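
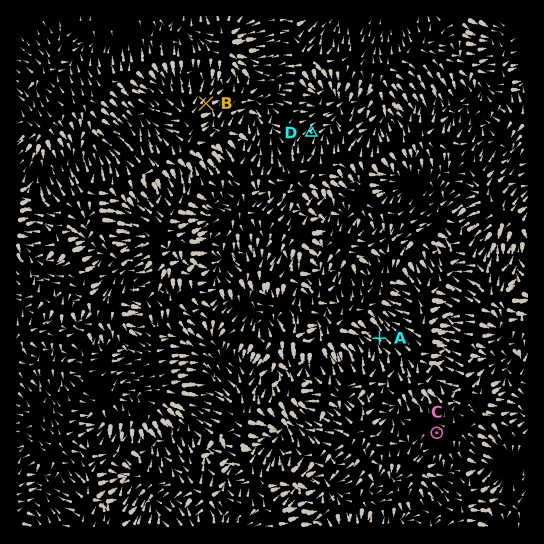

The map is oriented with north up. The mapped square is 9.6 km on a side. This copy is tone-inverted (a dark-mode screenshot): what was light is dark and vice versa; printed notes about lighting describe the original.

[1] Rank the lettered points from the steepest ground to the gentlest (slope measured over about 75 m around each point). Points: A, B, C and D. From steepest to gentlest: B A D C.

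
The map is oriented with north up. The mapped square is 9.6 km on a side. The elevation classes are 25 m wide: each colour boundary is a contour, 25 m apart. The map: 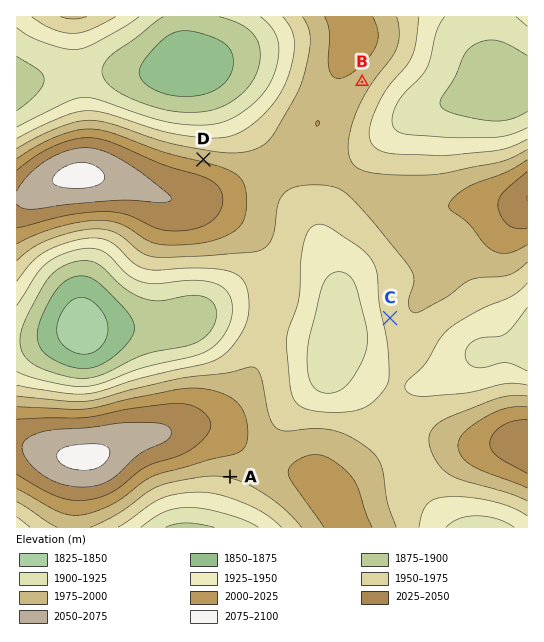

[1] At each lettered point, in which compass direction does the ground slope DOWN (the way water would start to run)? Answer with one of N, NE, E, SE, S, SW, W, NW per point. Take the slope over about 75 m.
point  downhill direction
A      S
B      SE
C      W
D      N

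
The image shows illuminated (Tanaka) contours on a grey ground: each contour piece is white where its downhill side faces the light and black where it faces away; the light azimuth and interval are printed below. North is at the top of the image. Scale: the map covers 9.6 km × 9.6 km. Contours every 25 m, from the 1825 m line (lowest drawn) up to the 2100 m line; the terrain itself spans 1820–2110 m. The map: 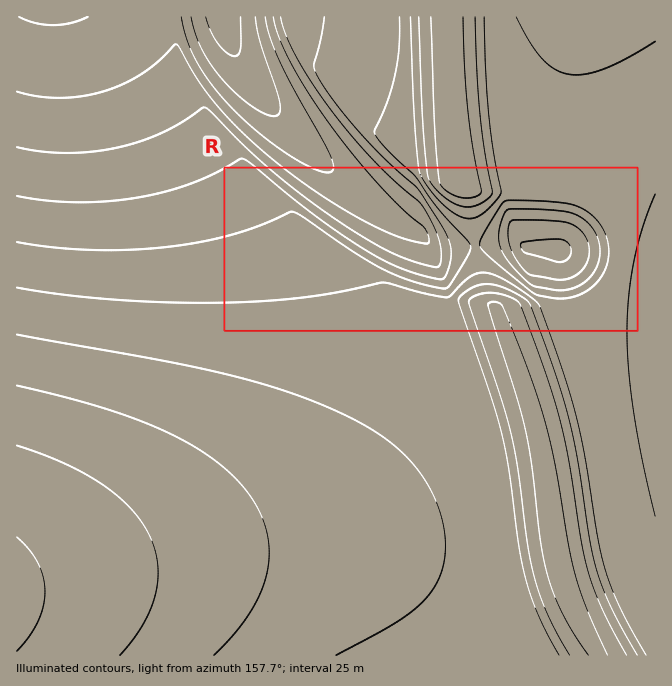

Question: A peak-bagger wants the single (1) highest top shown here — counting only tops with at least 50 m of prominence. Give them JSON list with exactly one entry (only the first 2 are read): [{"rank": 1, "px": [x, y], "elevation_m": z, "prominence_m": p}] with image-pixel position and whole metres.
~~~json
[{"rank": 1, "px": [559, 250], "elevation_m": 2030, "prominence_m": 80}]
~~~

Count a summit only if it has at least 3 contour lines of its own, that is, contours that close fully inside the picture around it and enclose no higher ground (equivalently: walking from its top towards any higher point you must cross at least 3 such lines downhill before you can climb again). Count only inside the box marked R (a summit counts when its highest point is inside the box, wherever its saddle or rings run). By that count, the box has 1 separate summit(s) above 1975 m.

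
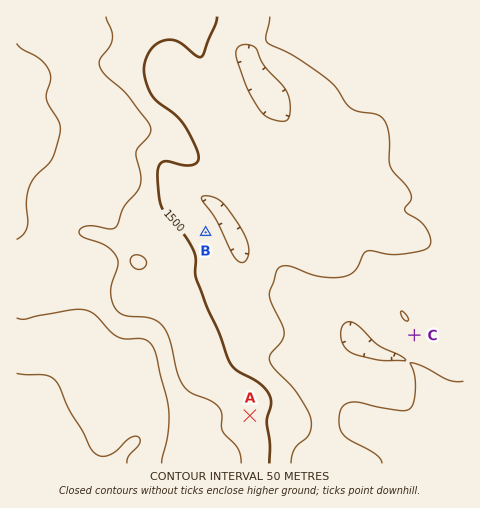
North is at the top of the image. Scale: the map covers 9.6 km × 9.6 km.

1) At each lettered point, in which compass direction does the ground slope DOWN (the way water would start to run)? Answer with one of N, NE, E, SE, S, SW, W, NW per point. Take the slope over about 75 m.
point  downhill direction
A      E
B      NE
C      S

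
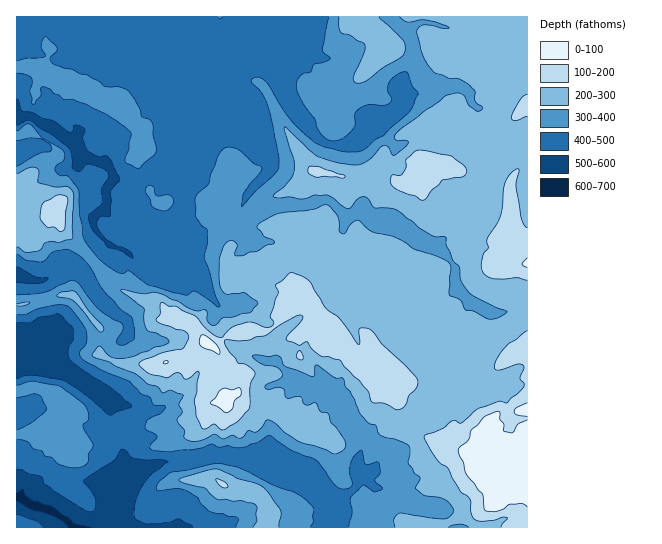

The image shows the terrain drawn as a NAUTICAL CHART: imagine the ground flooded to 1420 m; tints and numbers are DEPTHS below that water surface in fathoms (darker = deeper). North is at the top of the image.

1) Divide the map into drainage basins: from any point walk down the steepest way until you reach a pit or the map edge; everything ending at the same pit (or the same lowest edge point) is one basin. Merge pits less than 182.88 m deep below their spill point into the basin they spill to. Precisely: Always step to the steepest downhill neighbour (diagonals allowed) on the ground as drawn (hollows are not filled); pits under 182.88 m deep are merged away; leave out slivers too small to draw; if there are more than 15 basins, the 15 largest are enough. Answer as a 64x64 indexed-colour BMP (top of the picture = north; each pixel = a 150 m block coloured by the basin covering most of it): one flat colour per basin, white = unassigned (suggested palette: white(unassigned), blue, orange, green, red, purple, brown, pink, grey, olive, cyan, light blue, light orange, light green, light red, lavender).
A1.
<image width="64" height="64" href="data:image/bmp;base64,Qk12CAAAAAAAAHYAAAAoAAAAQAAAAEAAAAABAAQAAAAAAAAIAAATCwAAEwsAABAAAAAAAAAA////ALR3HwAOf/8ALKAsACgn1gC9Z5QAS1aMAMJ34wB/f38AIr28AM++FwDox64AeLv/AIrfmACWmP8A1bDFACIiIiIiIiIiIiIiIiIiIiIiIiIiIiIiIiIiIiIiIiIiIiIiIiIiIiIiIiIiIiIiIiIiIiIiIiIiIiIiIiIiIiIiIiIiIiIiIiIiIiIiIiIiIiIiIiIiIiIiIiIiIiIiIiIiIiIiIiIiIiIiIiIiIiIiIiIiIiIiIiIiIiIiIiIiIiIiIiIiIiIiIiIiIiIiIiIiIiIiIiIiIiIiIiIiIiIiIiIiIiIiIiIiIiIiIiIiIiIiIiIiIiIiIiIiIiIiIiIiIiIiIiIiIiIiIiIiIiIiIiIiIiIiIiIiIiIiIiIiIiIiIiIiIiIiIiIiIiIiIiIiIiIiIiIiIiIiIiIiIiIiIiIiIiIiIiIiIiIiIiIiIiIiIiIiIiIiIiIiIiIiIiIiIiIiIiIiIiIiIiIiIiIiIiIiIiIiIiIiIiIiIiIiIiIiIiIiIiIiIiIiIiIiIiIiIiIiIiIiIiIiIiIiIiIiIiIiIiIiIiIiIiIiIiIiIiIiIiIiIiIiIiIiIiIiIiIiIiIiMzMzIiIiIiIiIiIiIiIiIiIiIiIiIiIiIiIiIiIiIiMzMzMzMyIiIiIiIiIiIiIiIiIiIiIiIiIiIiIiIiIiMzMzMzMzMzMiIiIiIiIiIiIiIiIiIiIiIiIiIiIiIiMzMzMzMzMzMzIiIiIiIiIiIiIiIiIiIiIiIiIiIiIiMzMzMzMzMzMzMyIiIiIiIiIiIiIiIiIiIiIiIiIyIzMzMzMzMzMzMzMzIiIiIiIiIiIiIiIiIiIiIiIiIjMzMzMzMzMzMzMzMzMiIiIiIiIiIiIiIiIiIiIiIiIiMzMzMzMzMzMzMzMzMyIiIiIiIiIiIiIiIiIiIiIiIiIzMzMzMzMzM0QzMzMzIiIiIiIiIiIiIiIiIiIiIiIiIjMzMzMzNEREREREMzIiIiIiIiIiIiIiIiIiIiIiIiIiMzMzMzNERERERERDMiIiIiIiIiIiIiIiIiIiIiIiIiIzMzMzM0REREREREQRIiIiIiIiIiIiIiIiIiIiIiIiIjMzMzMzNEREREREQRERIiIiIiIiIiIiIiIiIiIiIiIiMzMzMzNEREREREQRERERERIiIiIiIiIiIiIiIiIiIiIzMzMzNEREREREEREREREREiIiIiIiIiIiIiIiIiIiIjMzMzNEREREREERERERERERIiIiIiIiIiIiIiIiIiIiREMzM0REREQRERERERERERESIiIiIiIiIiIiIiIiIiJEREREREREEREREREREREREREiIiIiIiIiIiIiIiIiIkRERERERBEREREREREREREREiIiIiIiIiIiIiIiIiIiRERERERBERERERERERERERESIiIiIiIiEREiIiIiIiJERERERBERERERERERERERERIiIiIiIiERERIiIiIiIkRERERBERERERERERERERERESIiIhESERERERIiIiIiREREREERERERERERERERERERERERERERERERESIiIiJEREREERERERERERERERERERERERERERERERERIiIiIiREREEREREREREREREREREREREREREREREREREiIiIiIkREERERERERERERERERERERERERERERERERERIiIiIiJEEREREREREREREREREREREREREREREREREREiIiIiIiIRERERERERERERERERERERERERERERERERESIiIiIhERERERERERERERERERERERERERERERERERERIiIiIhEREREREREREREREREREREREREREREREREREREiIiIiERERERERERERERERERERERERERERERERERERESIiIiERERERERERERERERERERERERERERERERERERESIiIiIRERERERERERERERERERERERERERERERERERESIiIiIhERERERERERERERERERERERERERERERERERESIiIiIiERERERERERERERERERERERERERERERERERERIiIiIiIRERERERERERERERERERERERERERERERERERESIiIiIhERERERERERERERERERERERERERERERERERERIiIiIiEREREREREREREREREREREREREREREREREREREREiIiIRERERERERERERERERERERERERERERERERERERERESIhERERERERERERERERERERERERERERERERERERERERESEREREREREREREREREREREREREREREREREREREREREREREREREREREREREREREREREREREREREREREREREREREREREREREREREREREREREREREREREREREREREREREREREREREREREREREREREREREREREREREREREREREREREREREREREREREREREREREREREREREREREREREREREREREREREREREREREREREREREREREREREREREREREREREREREREREREREREREREREREREREREREREREREREREREiIiIREREREREREREREREREREREREREREREREREREiIiIiIhERERERERERERERERERERERERERERERERERIiIiIiIiEREREREREREREREREREREREREREREREREREiIiIiIiIRERERERERERERERERERERERERERERERERESIiIiIiIhEREREREREREREREREREREREREREREREREREiIiIiIi"/>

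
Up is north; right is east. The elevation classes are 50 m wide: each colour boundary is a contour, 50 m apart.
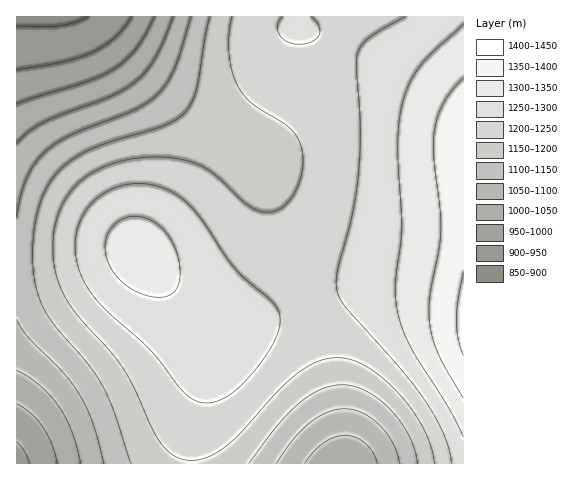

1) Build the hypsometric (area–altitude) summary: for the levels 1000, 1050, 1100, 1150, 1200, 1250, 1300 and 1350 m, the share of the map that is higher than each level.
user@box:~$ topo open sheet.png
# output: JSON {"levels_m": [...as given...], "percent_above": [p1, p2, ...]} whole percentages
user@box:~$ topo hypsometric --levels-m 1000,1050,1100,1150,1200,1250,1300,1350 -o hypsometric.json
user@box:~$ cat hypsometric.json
{"levels_m": [1000, 1050, 1100, 1150, 1200, 1250, 1300, 1350], "percent_above": [95, 91, 85, 76, 61, 34, 13, 4]}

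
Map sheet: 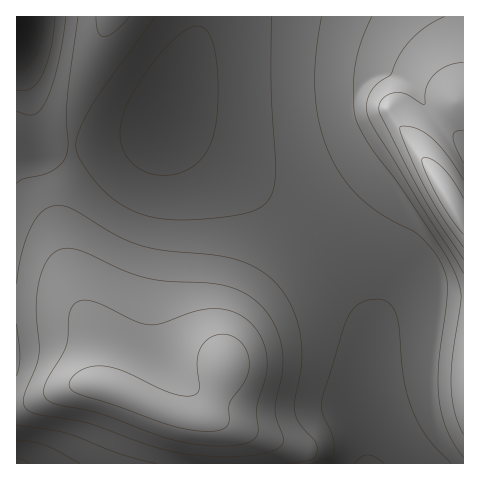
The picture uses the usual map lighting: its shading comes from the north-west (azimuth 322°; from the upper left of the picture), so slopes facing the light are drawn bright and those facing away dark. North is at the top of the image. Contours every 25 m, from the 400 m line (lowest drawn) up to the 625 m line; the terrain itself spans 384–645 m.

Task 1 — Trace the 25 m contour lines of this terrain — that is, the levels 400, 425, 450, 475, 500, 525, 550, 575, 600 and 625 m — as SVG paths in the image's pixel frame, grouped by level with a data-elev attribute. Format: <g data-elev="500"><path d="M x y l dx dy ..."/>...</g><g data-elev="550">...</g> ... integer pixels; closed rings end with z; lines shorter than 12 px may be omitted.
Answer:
<g data-elev="400"><path d="M43 17l-2 21-5 17-9 11-10 3"/></g><g data-elev="425"><path d="M55 17l-4 32-9 27-6 8-5 5-6 1-8 0"/></g><g data-elev="450"><path d="M355 463l7-7 6-1 7 2 9 6"/><path d="M17 458l13 5"/><path d="M160 175l-10-2-9-4-8-5-6-7-4-9-3-9 2-21 5-14 9-16 24-34 13-14 10-9 10-4 7-1 6 3 4 7 6 24 2 41-4 33-7 18-12 13-16 8z"/><path d="M66 17l-8 49-6 21-6 15-6 8-6 5-7 0-10-4"/></g><g data-elev="475"><path d="M329 463l4-9 1-10-3-11-9-22 0-8 1-9 20-65 6-14 5-7 7-5 7-3 9-1 6 1 6 3 4 5 3 7 3 14 5 52 4 17 7 18 14 24 22 23"/><path d="M17 440l15 2 14 3 34 18"/><path d="M78 17l-11 81-1 21 2 26-2 12-6 8-8 6-11 4-17 4-7 4"/><path d="M271 17l0 73 5 78-1 15-4 12-8 11-15 7-28 5-38 2-18-1-17-3-15-6-14-8-14-11-12-13-13-20-3-11 3-16 14-27 62-87"/></g><g data-elev="500"><path d="M287 463l25-4 4-5 1-7-3-7-15-17-4-12 0-11 5-26 2-18-1-19-5-18-6-15-7-13-10-11-11-9-17-8-18-6-63-7-25-5-24-11-42-25-16-4-7 2-7 3-5 6-6 10-10 25-5 33"/><path d="M17 425l49 8 53 21 37 9"/><path d="M17 324l3 32-3 20"/><path d="M96 17l2 15 3 3 3 2 11-5 14-15"/><path d="M322 17l-7 42 0 36 5 32 11 31 14 23 18 19 22 17 29 15 10 8 13 15 8 18 2 10 0 11-8 68 0 34 3 17 4 15 8 16 9 13"/></g><g data-elev="525"><path d="M210 456l27 1 23-3 16-5 7-5 0-7-6-18-2-10 7-37 0-21-5-21-10-17-8-9-9-8-22-10-18-3-43-2-21-3-21-7-37-17-14-5-11 0-9 4-9 12-7 20-2 24 3 45-3 13-12 29-1 7 2 4 4 4 9 3 52 10 74 25 21 5z"/><path d="M372 17l-11 24-6 23-2 20 2 31 3 10 9 16 32 44 40 59 12 20 7 16 3 19-8 57-2 30 4 26 8 22"/></g><g data-elev="550"><path d="M212 446l18 0 14-2 9-4 4-6 0-27 9-30 1-16-4-20-11-17-8-7-9-5-11-3-10 0-20 3-34 12-13 1-13-4-40-19-11-2-8 4-4 4-2 7-1 22-2 10-22 39 0 7 3 6 10 6 46 10 68 24 18 4z"/><path d="M444 17l-20 11-16 15-10 14-7 18-13 8-7 8-4 8-1 10 3 9 6 13 88 142"/></g><g data-elev="575"><path d="M196 431l20 0 7-2 4-3 2-6 1-17 13-19 4-8 2-13-2-12-6-9-10-6-8-2-8 1-7 4-6 7-3 7-2 8 2 28-2 4-4 3-10 0-12-3-47-22-20-5-10 0-11 3-8 6-5 7 0 7 10 5 33 11 53 19z"/><path d="M463 163l-8-17-2-9 2-5 8-1"/><path d="M463 62l-16 4-13 9-8 13-1 16-4 0-15-10-10-1-7 1-6 4-3 5-1 6 2 7 40 77 42 66"/></g><g data-elev="600"><path d="M463 180l-16-25-16-18-15-9-16-1 0 4 4 10 21 46 16 29 22 31"/></g><g data-elev="625"><path d="M463 198l-9-16-12-15-11-8-8-1-1 3 1 6 12 26 14 23 14 18"/></g>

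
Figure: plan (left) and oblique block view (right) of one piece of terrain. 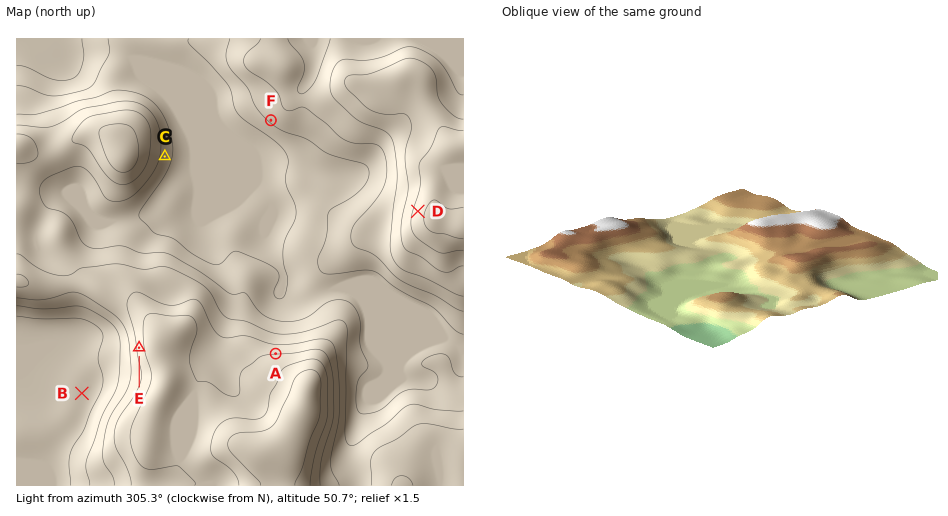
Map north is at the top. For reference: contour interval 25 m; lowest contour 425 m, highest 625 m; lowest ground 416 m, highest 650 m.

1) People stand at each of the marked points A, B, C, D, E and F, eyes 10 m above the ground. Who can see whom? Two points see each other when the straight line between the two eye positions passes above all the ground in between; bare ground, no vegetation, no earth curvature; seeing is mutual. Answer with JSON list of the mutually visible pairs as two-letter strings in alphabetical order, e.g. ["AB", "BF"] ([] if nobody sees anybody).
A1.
["AC", "AD", "AF", "BE", "CD", "CF", "DF"]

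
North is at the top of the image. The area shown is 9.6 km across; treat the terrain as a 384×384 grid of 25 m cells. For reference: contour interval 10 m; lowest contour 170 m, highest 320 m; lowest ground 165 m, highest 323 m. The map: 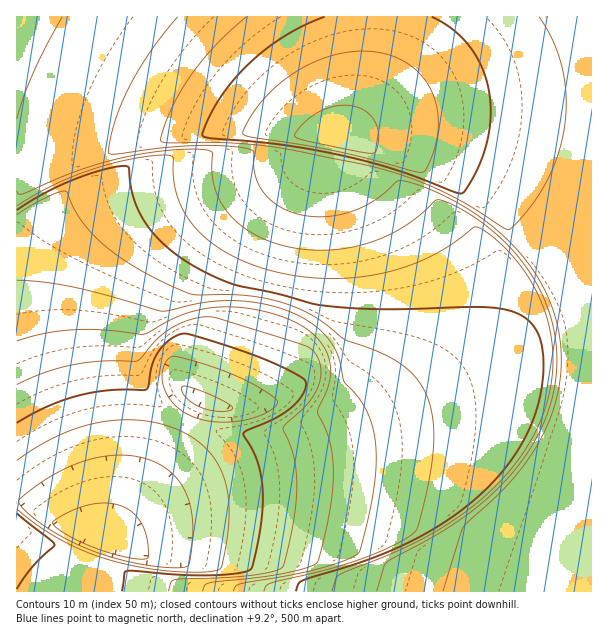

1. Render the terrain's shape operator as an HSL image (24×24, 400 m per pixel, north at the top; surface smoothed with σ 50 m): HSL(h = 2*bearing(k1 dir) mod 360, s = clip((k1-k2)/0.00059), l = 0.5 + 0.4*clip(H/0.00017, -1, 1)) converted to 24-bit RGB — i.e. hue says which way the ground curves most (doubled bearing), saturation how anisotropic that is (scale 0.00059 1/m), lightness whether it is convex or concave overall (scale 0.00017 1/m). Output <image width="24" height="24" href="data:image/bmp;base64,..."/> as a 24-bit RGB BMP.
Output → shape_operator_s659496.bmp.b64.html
<image width="24" height="24" href="data:image/bmp;base64,Qk32BgAAAAAAADYAAAAoAAAAGAAAABgAAAABABgAAAAAAMAGAAATCwAAEwsAAAAAAAAAAAAAeXx8eXx8eHx8eoKFnLfQ1OP3rMX6TXX/Iz//Gh//Pir/gF3/1ML649X2s5zIh4GHgoGAgoGAgYGAgYCAgYCAgICAgICAgICAen18haaq0vD5HbL/dzsAKx0IMigQZF07dHJYd3hgcnVXW2U4JTAOHCwHSZoAwkT/8NT3noiggYGAgYCAgYCAgICAgICAgICA0/j12gBHKw8IbFdMd3t6eHx7eX17en17e358fX98foB9gIB+gYF+goF/gYJ9UW1DDS0G9RP/9NLxiIGFgYCAgICAgICAgICALwQKcllZeXx8eHx7eHx7eHx6eXx6eX16en57fH57fX98f4B9gIF+gYF+goJ/goF/goF/THFMAjEI/cPrnIaSgYCAgICAgICAfXp7e3x9enx8eXx7eHx7eHx6eHx6eX16eX16e356fH97foB8f4B9gIF9gYF+gYJ+gYJ/gYF/eoB5CCsW/6jOl4SKgICAgICAfn1+fHx9e3x8enx8eXx7eXx6eXx6eXx5eX15en55e396fH97foB8f4F8gIF9gIF+gYF+gYF/gYF/fIB8Bywh+czUgoCAgICAf31/fnx+fHx9e3x8enx8enx7en59gZagkKLBlZbHn5G+kYObfYF7fYF7foF8f4F9gIF9gIF+gIF/gIF/bXx6A4aD0qqigIB/gX2Af32Afnx/fHx9e3t9fYuEjMa6S6KhX1AuU1YrTGQvrFWvw5G0iIJ9fYF7foF8foF9f4F9f4F+gIF+gIB/DiMr9NG8gIB/gn6BgX2Bf3yAfnx/fnx/iL2HYTxJaUxOfHx3e355d350QWZGVHFFuY+IfIF7fYF7fYF8foF9foF9f4F+f4B+S1pu+70th4aAgn6CgX2CgH2BgHyAiIZ/p65xRT5YfX19fX58fH97fIB7en96OkVSuLR4f4R7fIF7fIF7fIF8fYF9foB9foB+aWt77PAAkpKDgn6Dgn2DgX2CgX2ChX6CvI+BNlRPb3pzf39+fn99foB8d2VpWDpOlL+DfIJ7e4F7e4F7fIF8fIF8fYB9fYB+YVt1xv4MiIuBgn6Dgn2Dgn2DgX2DgX2DpYSTv3upPWI0SlkyYF84WEcxakU4hMWpgZuHe4J8e4J8e4F8e4F8fIF9fIB9fYB+NR1GvfKQf4F/gn6Dgn6DgX2DgX2DgX2Dgn6EloKYuZfJqZXNjY7KmKzNl7nEgpGOfoN+fYN9fIJ9fIJ9e4F9fIF+fIB+en9/MAc1yOu/foB/gX6DgX6DgX2DgX2EgX2Egn6Eg3+Fg4CFhIGFhYKGhIOEg4SDgoSCgISBf4OAfoN/fYJ/fIJ/fIF/fIB/PBY0gP2NgI2BfoB/gH6CgH6CgH2DgH2DgX6EgX6Fg3+FhICGhYGGhoOGhoSGhYSFhIWEg4SDgYSCf4OBfoOBfYKAfIGAUSc7A/9nlsWkfYB/foB/GUIhfXyBf32Cf32DgH6EgX6Egn+Fg4CGhYKHhoOHh4SHh4WHhoWGhYWFg4WFgYSEf4ODeoF+LQ0UIf+7otS+fYCAfYCAfYCA/4f2BDECPGI2fHyCfn2Df36EgX+FgoGGhIKHhoSIh4WIiIaIh4aIhoWHhIWGhICAVzApTAMBrf/2jrewfYCBfYCAfX+AfX+AiYCL79Dz0VP/JHUAFyoJUmc7eYBzgH+Eg4KGhYOHh4WIiISFhX11Z1A1KxcImi4AfOL/xOjsgIWHfoCCfX+BfX+AfX+AfX+Afn6Afn6AgX+HxajZ5tL5lVf/CgD8m80Al6cAm5gAsJcA3ZUAERf/d6z/0+b4pb7Pg4SJgYGEf4CDfn+CfX6BfX6AfX6AfX6Afn+Afn+AfX+AfX+AfX+BfX+CgYCNjoqpnJnEoaLNm5/Dj5Oph4eQiIWIh4WHh4SGhYKFg4GEgYCDf36Cfn6BfX6BfX6AfX6Afn+Afn+AfX+AfX+AfX+AfYCBfYCBfoGCgIKCgYODg4SEhYSEhoSFh4SFh4SFhoOFhYKFhIGEgoCDgH+Cf36Bfn2BfX2AfX6Afn+Afn+AfX+AfX+AfYCAfYCAfYGAfYGBfoKBgIKBgYOCg4SChYSDhYODhoODhoKEhYGEhICEg3+DgX+CgH6Cf36Bfn6Afn6Af3+Afn+Afn+AfYCAfYB/fIB/fIB/fYB/fYF/foF/f4J/goOAg4OBhIOBhIKBhYGChIGChICCg3+Cgn+CgX6BgH6Bf36Af36Af39/fn9/fn9/fX9/fYB/fYB/fIB+fIB+fYB+fYF+foF+gIJ/goKAg4KAg4GAhICAg4CAg3+Bgn+Bgn6BgX6BgH6BgH6Af36A"/>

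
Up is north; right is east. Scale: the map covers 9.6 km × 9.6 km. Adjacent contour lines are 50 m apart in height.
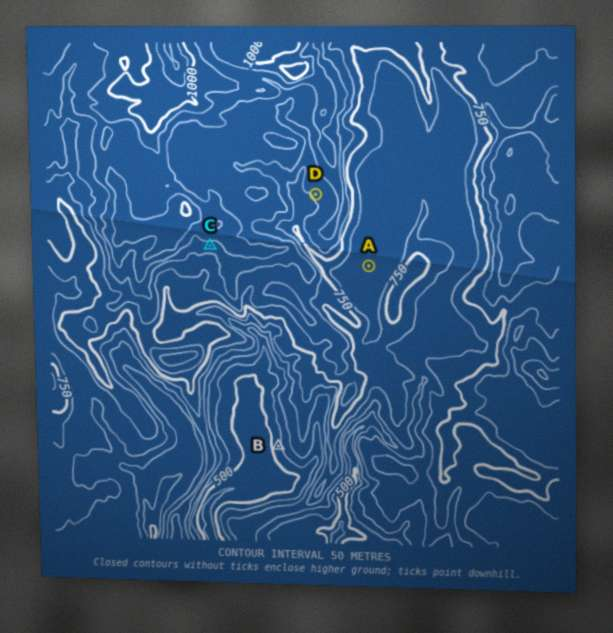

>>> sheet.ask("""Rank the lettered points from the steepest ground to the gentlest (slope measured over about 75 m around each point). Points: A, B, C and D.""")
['B', 'C', 'D', 'A']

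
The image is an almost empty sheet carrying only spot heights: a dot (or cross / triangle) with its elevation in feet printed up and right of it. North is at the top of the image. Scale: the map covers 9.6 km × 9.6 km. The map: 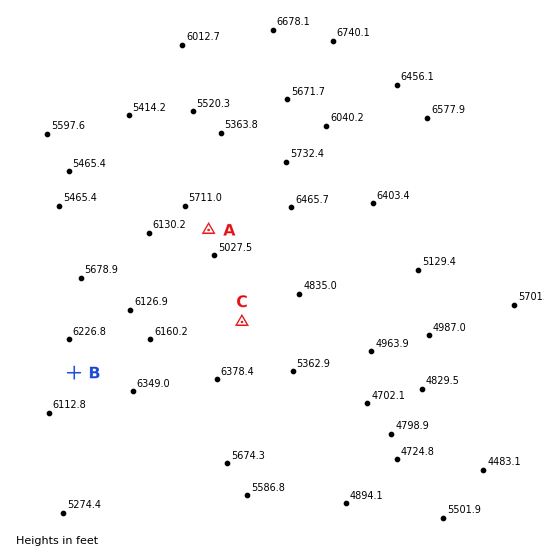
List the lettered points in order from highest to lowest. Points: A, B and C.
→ B C A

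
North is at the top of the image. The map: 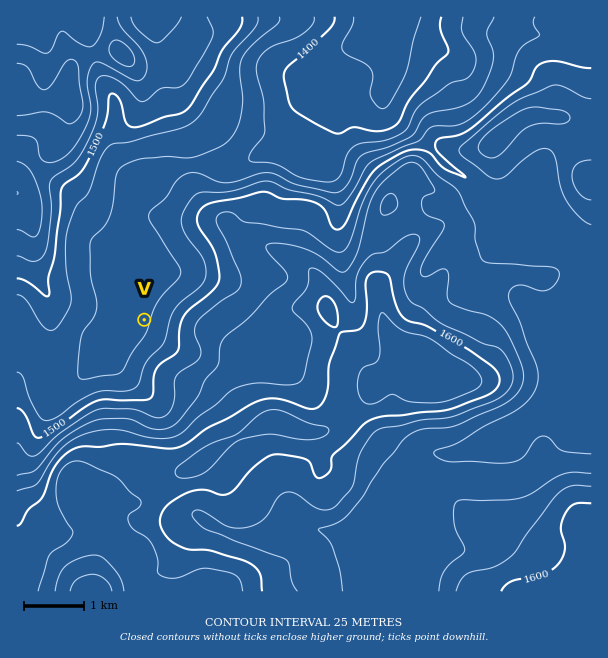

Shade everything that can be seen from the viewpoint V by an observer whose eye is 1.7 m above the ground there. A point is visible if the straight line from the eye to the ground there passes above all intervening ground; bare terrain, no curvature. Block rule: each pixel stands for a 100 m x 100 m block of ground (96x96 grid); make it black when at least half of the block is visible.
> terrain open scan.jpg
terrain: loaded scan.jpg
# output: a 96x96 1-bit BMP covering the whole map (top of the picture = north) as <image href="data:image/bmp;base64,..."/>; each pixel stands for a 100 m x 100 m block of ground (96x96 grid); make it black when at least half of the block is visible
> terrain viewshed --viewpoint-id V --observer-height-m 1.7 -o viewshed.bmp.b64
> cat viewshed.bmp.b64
<image width="96" height="96" href="data:image/bmp;base64,Qk2+BAAAAAAAAD4AAAAoAAAAYAAAAGAAAAABAAEAAAAAAIAEAAATCwAAEwsAAAIAAAAAAAAA////AAAAAAAAAAAAAAAAAAAAAAAAAAAAAAAAAAAAAAAAAAAAAAAAAAAAAAAAAAAAAAAAAAAAAAAAAAAAAAAAAAAAAAAAAAAAAAAAAAAAAAAAAAAAAAAAAAAAAAAAAAAAAAAAAAAAAAAAAAAAAAAAAAAAAAAAAAAAAAAAAAAAAAAAAAAAAAAAAAAAAAAAAAAAAAAAAAAAAAAAAAAAAAAAAAAAAAAAAAAAAAAAAAAAAAAAAAAAAAAAAAAAAAAAAAAAAAAAAAAAAACAAAAAAAAAAAAAAACAAAAAAAAAAAAAAADAAAAAAAAAAAAAAADAAAAAAAAAAAAAAADACAAAAAAAAAAAAADg+AAAAAAAAAAAAADg+AB8AAAAAAAAAADx+A//AAAAAAAAAADx+H//gAAAAAAAAAD/////wAAAAAAAAAD////D8AAAAAAAAAD///8B4AAAAAAAAAD///4AAYAAAAAAAAD///4AAMAAAAAAAAD///wAAAAAAAAAAAD4//wAAAAAAAAAAADw//wAAAAAAAAAAADw//gAAAAAAAAAAADg//gAAAAAAAAAAADh//AAAAAAAAAAAADh/+IHAAAAAAAAAACB/9//AAAAAAAAAAAB///8AAAAAAAAAAAB///wAAAAAAAAAAAB///gAAAAAAAAAAAD///wAAAAAAAAAAAD///wAAAAAAAAAAAD///4AAAAAAAAAAAD///4AAAAAAAAAAAD///4AAAAAAAAAAAD///4AAAAAAAAAAAD///4AAAAAAAAAAAD///gAAAAAAAAAAAD//4AAAAAAAAAAAAH//8AAAAAAAAAAAAP//8AYAAAAAAAAAAP//+A/AAAAAAAAAAf///j/AAAAAAAAAAf/////AAAAAAAAAAf/////AAAAAAAAAAf/////4AAAAAAAAAf/////gAAAAAAAAAf////8AAAAAAAAAAf////8AAAAAAAAAAf////4AAAAAAAAAAf////wAAAAAAAAAAf////AAAAAAAAAAAf//AAAAAAAAAAAAA///AAAAAAAAAAAAA///AAAAAAAAAAAAAf//AAAAAAAAAAAAAf//AAAAAAAAAAAAAf//AAAAAAAAAAAAAf//AAAAAAAAAAAAAP//gAAAAAAAAAAAAP//wAAAAAAAAAAAAD//wAAAAAAAAAAAAB//8AAAAAAAAAAAAB///AAAAAAAAAAAAA///wAAAAAAAAAAAAf//4AAAAAAAAAAAAf//4AAAAAAAAAAAAf//8AAAAAAAAAAAAfx/+AAAAAAAAAAAAfx/+AAAAAAAAAAAAPh/+AAAAAAAAAAAAAT//AAAAAAAAAAAAA///AAAAAAAAAAAAB///gAAAAAAAAAAAD///gAAAAAAAAAAAH///wAAAAAAAAAAAH/gDwAAAAAAAAAAAD/ADgAAAAAAAAAAAA8ADgAAAAAAAAAAAAAAB4AAAAAAAAAAAAAAA8AAAAAAAAAAAAAAAcAAAAAAAAAAAAAAAGAAAAAAAAAAAAAAAAAAAAAAAAAAAAAAAAAAAAAAAAAA="/>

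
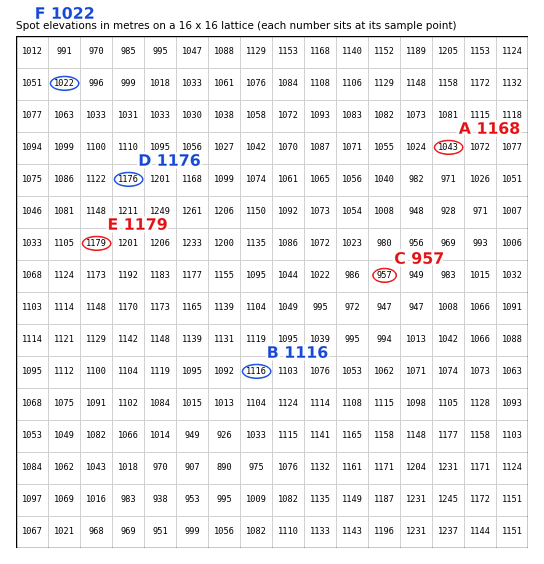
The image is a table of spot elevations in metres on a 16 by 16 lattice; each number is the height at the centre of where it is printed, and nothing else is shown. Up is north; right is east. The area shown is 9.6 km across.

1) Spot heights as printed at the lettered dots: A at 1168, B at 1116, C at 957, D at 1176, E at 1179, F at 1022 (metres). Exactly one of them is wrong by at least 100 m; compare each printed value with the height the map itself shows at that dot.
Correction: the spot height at A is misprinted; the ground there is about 1043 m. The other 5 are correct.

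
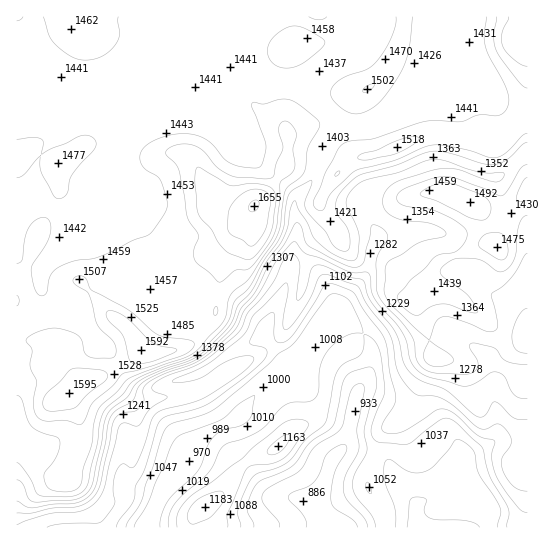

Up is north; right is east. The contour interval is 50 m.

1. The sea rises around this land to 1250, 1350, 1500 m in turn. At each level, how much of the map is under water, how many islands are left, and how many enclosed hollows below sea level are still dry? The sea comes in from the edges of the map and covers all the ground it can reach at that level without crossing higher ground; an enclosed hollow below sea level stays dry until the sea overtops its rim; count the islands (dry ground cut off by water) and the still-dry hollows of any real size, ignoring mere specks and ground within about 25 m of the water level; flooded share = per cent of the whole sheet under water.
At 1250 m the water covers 31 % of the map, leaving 0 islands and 0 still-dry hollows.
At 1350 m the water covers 38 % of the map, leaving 0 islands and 0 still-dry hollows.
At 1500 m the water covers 92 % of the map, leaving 2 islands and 0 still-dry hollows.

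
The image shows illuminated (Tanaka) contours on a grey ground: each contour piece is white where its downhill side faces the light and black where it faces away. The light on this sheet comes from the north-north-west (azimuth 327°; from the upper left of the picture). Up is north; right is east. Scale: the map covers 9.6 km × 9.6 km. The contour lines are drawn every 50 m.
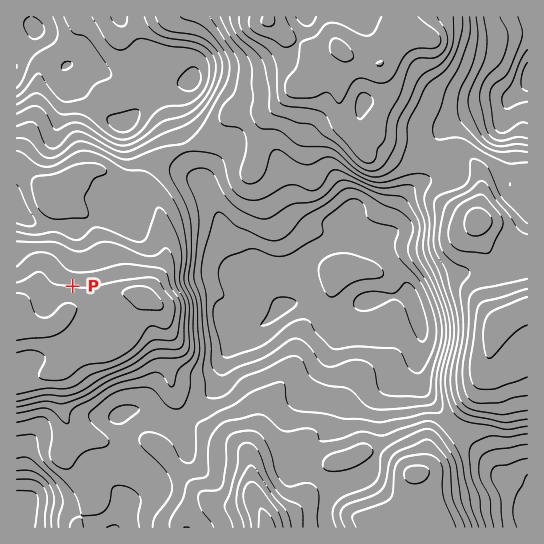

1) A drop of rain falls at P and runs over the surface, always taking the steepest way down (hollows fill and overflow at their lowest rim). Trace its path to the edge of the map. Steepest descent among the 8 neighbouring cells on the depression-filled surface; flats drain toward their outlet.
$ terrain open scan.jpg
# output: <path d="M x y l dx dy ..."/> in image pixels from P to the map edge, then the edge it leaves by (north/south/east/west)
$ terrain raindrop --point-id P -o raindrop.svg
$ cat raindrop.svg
<path d="M73 286l0-51-10-9-21 0-1-1-4 0-20-14"/>
exit: west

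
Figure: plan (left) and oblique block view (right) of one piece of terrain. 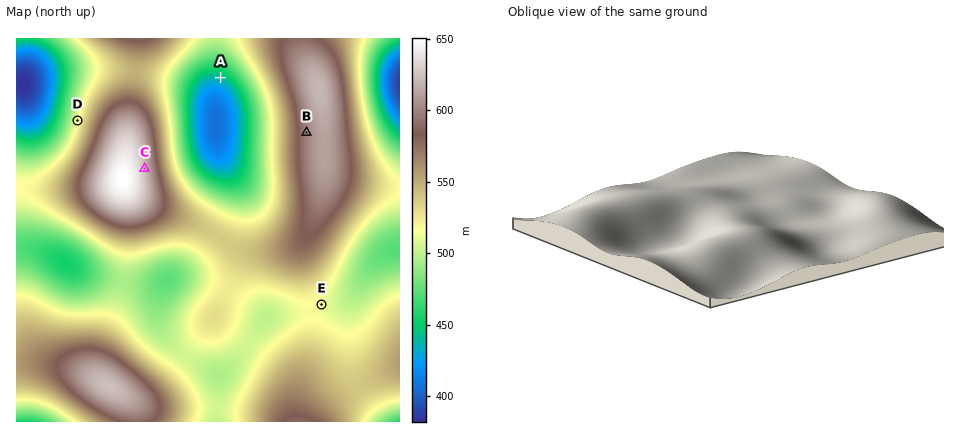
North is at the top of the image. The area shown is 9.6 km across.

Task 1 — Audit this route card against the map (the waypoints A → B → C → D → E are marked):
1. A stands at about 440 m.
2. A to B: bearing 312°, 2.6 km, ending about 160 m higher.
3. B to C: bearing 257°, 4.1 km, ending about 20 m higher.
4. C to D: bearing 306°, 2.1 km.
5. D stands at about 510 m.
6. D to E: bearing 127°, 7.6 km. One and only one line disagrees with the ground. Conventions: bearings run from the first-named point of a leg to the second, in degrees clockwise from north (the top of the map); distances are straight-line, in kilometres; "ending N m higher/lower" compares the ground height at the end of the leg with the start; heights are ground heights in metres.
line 2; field bearing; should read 123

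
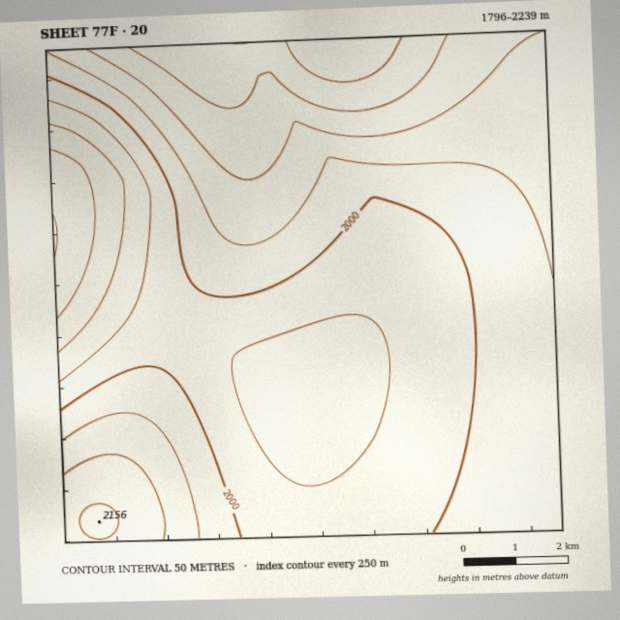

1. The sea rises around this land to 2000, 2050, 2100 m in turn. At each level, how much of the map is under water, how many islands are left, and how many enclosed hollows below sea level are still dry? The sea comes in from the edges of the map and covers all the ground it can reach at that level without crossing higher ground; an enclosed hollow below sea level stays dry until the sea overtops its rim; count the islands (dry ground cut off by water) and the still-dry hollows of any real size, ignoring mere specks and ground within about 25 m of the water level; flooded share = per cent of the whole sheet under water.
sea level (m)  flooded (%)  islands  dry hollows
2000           44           0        0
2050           69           0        0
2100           83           0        0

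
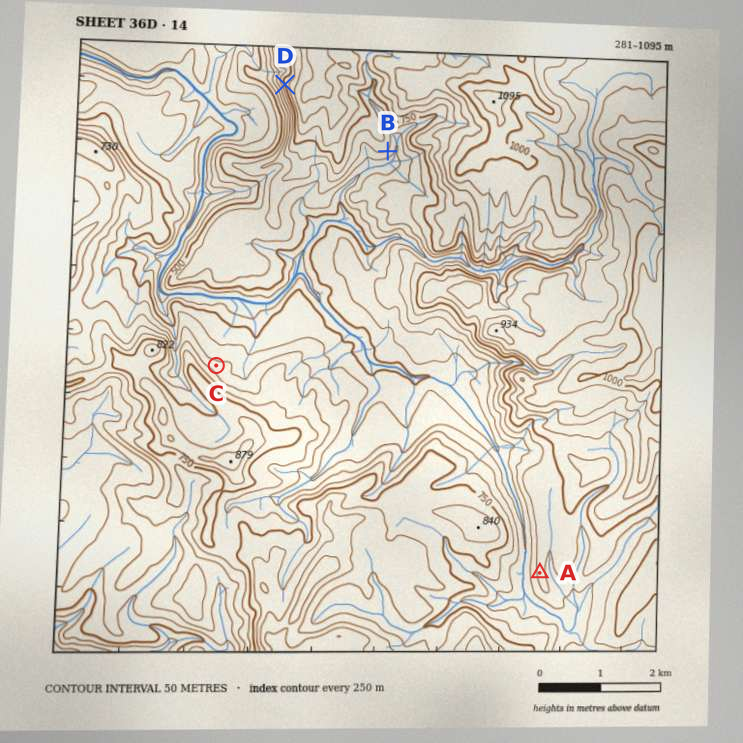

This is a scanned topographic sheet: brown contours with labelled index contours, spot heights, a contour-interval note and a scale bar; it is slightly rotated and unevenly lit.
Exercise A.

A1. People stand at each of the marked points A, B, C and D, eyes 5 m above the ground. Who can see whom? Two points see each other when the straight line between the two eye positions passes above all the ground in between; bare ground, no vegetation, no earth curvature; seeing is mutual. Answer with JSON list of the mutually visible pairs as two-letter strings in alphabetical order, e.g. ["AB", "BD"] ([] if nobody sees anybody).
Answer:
["BC", "CD"]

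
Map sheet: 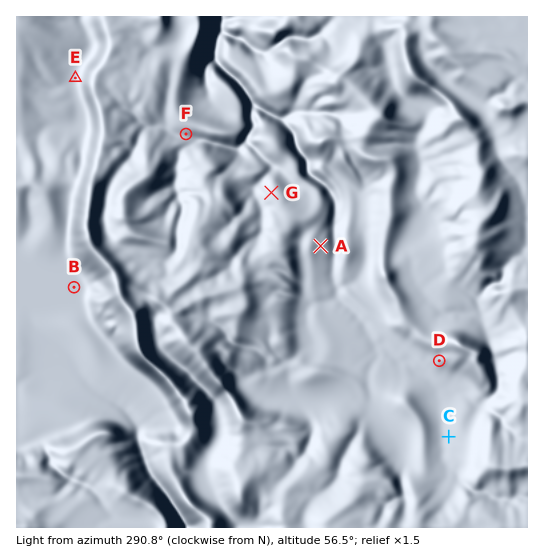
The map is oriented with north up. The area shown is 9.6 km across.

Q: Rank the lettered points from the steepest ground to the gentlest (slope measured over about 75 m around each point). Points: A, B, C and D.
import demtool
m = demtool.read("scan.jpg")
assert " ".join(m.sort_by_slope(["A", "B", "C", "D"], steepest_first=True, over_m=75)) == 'D A C B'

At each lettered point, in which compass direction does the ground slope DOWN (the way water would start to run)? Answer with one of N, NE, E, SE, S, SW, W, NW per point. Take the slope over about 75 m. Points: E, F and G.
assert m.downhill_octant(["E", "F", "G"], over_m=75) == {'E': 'W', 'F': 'S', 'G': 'NW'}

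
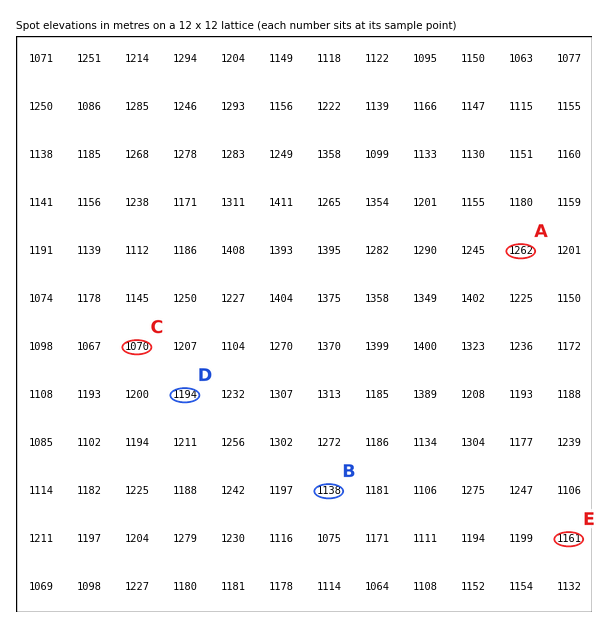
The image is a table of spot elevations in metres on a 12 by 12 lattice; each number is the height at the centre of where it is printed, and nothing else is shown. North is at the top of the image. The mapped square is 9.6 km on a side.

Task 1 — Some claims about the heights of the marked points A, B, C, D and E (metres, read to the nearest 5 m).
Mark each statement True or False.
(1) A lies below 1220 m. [False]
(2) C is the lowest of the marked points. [True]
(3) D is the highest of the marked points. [False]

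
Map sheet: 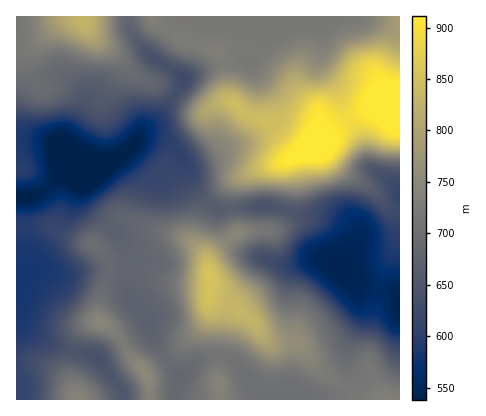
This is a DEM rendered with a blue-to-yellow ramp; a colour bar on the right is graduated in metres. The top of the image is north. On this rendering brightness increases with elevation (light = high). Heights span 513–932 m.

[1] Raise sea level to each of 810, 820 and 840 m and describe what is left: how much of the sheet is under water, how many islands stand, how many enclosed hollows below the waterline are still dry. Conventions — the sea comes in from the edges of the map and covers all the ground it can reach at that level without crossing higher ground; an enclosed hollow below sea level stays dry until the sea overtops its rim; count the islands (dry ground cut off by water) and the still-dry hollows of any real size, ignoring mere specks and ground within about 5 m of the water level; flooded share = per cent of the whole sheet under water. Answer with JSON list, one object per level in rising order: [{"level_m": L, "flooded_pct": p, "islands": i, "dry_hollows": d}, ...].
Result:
[{"level_m": 810, "flooded_pct": 87, "islands": 1, "dry_hollows": 0}, {"level_m": 820, "flooded_pct": 88, "islands": 1, "dry_hollows": 0}, {"level_m": 840, "flooded_pct": 91, "islands": 1, "dry_hollows": 0}]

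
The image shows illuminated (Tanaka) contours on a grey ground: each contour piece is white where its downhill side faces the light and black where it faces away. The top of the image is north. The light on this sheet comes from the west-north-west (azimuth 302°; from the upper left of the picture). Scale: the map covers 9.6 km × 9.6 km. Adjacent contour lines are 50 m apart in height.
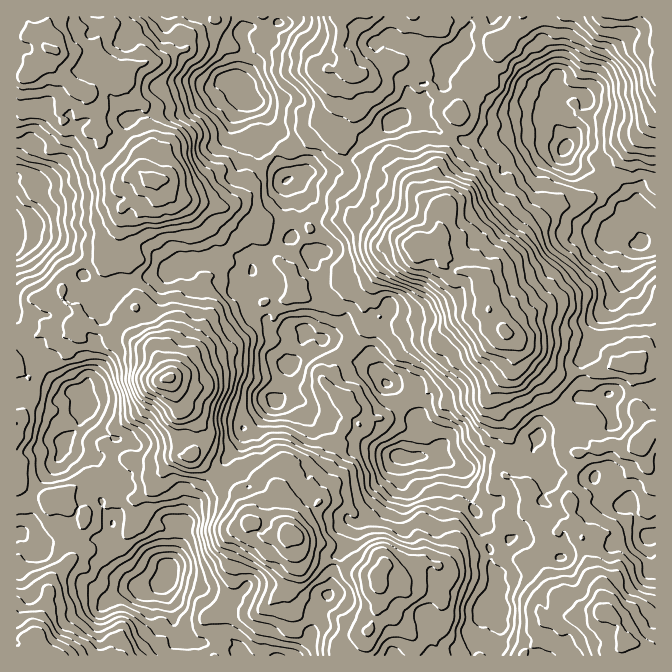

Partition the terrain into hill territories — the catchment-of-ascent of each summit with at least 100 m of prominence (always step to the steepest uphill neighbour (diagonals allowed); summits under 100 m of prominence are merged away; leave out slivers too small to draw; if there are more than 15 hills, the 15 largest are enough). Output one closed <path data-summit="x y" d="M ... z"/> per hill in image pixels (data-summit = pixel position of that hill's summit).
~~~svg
<path data-summit="170 377" d="M250 98l-9 4-5 11 2 20 14 15 13-2 11 11 10 21-7 19-21 20-7 11 0 14 3 11-4 10-10-5-15 3-33 0-7 3-8 0-12 9-25 6-5 4-38 5-9 6-3 0-6-4 5-15-16-4-14-23-19-10-19-1 0 297 4 0 14 15 16-8 5 0 10-7 3 0 12 9 20-4 3 3 3 15 26 26 3 1 27-1 5-4-3 9 2 7 5 10 5 23 7 12-12 7-1 9 71-1-5-11-10-10-2-26-22-19-28-6-5-5 0-13 4-3 6-20 0-15 5-5 7-15 8-9 5-11 14-12 8-17 15-15 3-15 11-4 14-17 15-11 6 0 17 8 6 9 12 8 13 17 4 1 15-1 31 16 12 2 3 2-2 12 2 15 5 7 1 18 18 18 10 0 4-4 0-27 3-32-7-9-21-1 0-13 3-12-5-8 0-12-6-12-13-12-11-4-3-9-8-8-2-5 3-15 15-30 0-7-11 3-14 13-30 14-12 1-16-7 9-1 3-3 8-20 0-8-7-8 2-15-12-20 10-10 2-15-5-10-5-24-20-20 6-2 4-6 0-10-7-17-10-9-10-4-10-18z"/><path data-summit="504 330" d="M418 113l-23 5-18 18-12 5-16 16-5 11-9 3-28 2-16 5 20 20 5 24 5 10-2 15-10 10 12 20-2 15 7 8 0 8-8 20-10 5 14 6 12-1 30-14 14-13 11-3-3 15-13 27-2 7 2 8 8 8 6 11 8 2 13 12 6 12 0 12 5 8-3 12 0 13 21 1 27 12 0 12 11 31 26-13 13-26-1-7 1-8 4-4 14-2 5 10 12 5 5 7 20 0 6 3 14 2 6-7 9-2 7 16 10 12 0 6 8 7 9 20 6 6 6 0 1-224-6-1-11-11-6-13-9-9 0-11 7-17 5-5-2-2-25 0-3-6 2-10-19-9-8-8-3-7 1-18-15-32 2-11-5-9-7-7-7-2-3-5-4 5-8 4-22 3-5 3-10 0-21 9-10-2-12-7-14-3z"/><path data-summit="294 535" d="M290 396l-6 0-9 5-20 23-11 4-3 15-15 15-8 17-14 12-5 11-8 9-7 15-5 5 0 15-6 20-4 3 0 13 5 5 28 6 22 19 2 26 10 10 6 12 56 0 8-8 8-23 0-11 9-9 8-15 0-15 22-50 15-6 11-16 17-16 3-7 1-24-12-2-31-16-10 1-9-1-13-17-12-8-6-9z"/><path data-summit="154 180" d="M232 79l-18 19-29 15-6 1-24-1-17 1-6 4-6 4-5 16-16 20-28 13-12 3-15 9-12 0-13-5-8 0-1 57 8 3 11 0 19 10 14 23 16 4-5 15 6 4 3 0 9-6 38-5 5-4 25-6 12-9 8 0 7-3 33 0 15-3 10 5 4-10-3-11 0-14 7-11 21-20 7-19-10-21-11-11-13 2-13-11-3-12 0-12 5-11 8-4-10 0-5-3z"/><path data-summit="655 75" d="M655 16l-181 0-5 12-6 9-2 8-17 10 4 12-5 6 0 14-21 19-16 7 12 0 20 18 14 3 12 7 11 2 20-9 10 0 5-3 27-5 6-4 2-11 1 4 17 20 3 7-2 8 10 14 13 5 8 0 10 9 14 5 15 15 8 15 7 0 6 3z"/><path data-summit="604 614" d="M532 451l-14 2-4 4-1 6 1 9-3 8-10 18-5 4 12 10 5 20 0 5-6 6-18 5 2 2 0 17 5 7 3 11 0 9-5 13 5 18-8 9 0 8 5 5 0 8 159 1 1-119-7-1-6-6-9-20-8-7 0-6-10-12-7-16-9 2-6 7-14-2-6-3-20 0-2-2-5 10-4-6 1-10-10-7z"/><path data-summit="55 50" d="M200 16l-183 0-1 137 2 2-2 8 2 7-2 2 2 1-2 4 16 2 6 4 12 0 55-25 16-20 5-16 6-4 6-4 17-1 24 1 35-16 16-19 9-6 5-13 0-18-4-8-6 2-15-2z"/><path data-summit="380 580" d="M402 458l-3 22-3 7-17 16-11 16-15 6-22 50 0 15-8 15-9 9 0 11-3 7 0 6-11 18 172 0 2-8 10-7 3 0 4-11 8-6-5-17 5-13 0-9-3-11-5-7 0-17-8-18 0-12-10-13-4-17-5-10 0-12-20-9-3 1 3 5-3 32 0 27-4 4-10 0-18-18-1-18-5-7-2-10z"/><path data-summit="352 73" d="M472 16l-194 0 0 6-14 13 0 4-12 7-8-1 0 15-8 18 12 9 1 10 15 15 10 18 10 4 10 9 7 17 0 10-3 6 19-5 18 0 9-3 5-11 16-16 12-5 18-18 5 0 21-13 3-8 0-12 17-8 7-12-4-5 0-5 17-10 3-12 7-8z"/><path data-summit="48 655" d="M68 534l-33 15-15-15-4 1 0 120 153 1 2-9 12-7-7-12-5-23-7-17 4-8-6 3-27 1-24-20-7-10-1-12-3-3-20 4z"/>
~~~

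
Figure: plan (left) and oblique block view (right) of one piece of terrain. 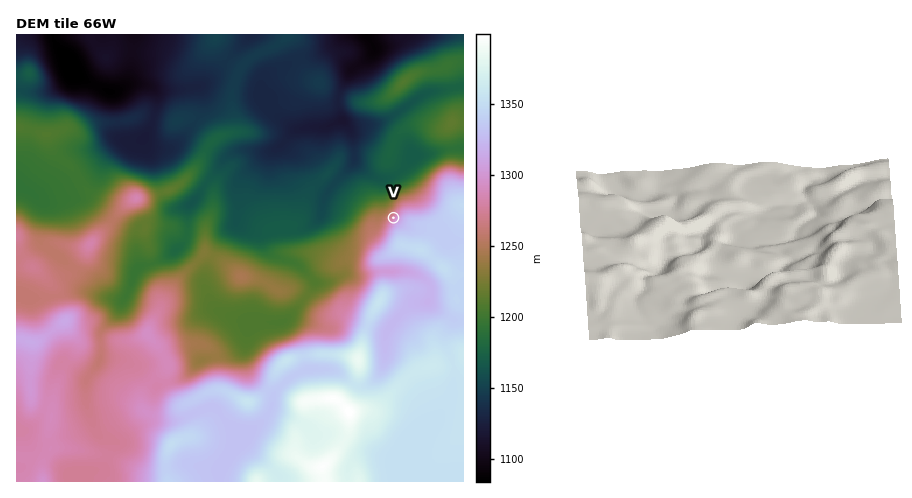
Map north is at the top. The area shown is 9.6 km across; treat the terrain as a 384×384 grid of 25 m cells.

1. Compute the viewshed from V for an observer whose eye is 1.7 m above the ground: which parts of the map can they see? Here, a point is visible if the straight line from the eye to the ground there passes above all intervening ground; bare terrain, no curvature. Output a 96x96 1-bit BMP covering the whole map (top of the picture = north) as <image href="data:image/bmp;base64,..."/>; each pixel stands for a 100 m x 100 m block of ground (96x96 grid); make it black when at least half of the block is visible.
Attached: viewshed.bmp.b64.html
<image width="96" height="96" href="data:image/bmp;base64,Qk2+BAAAAAAAAD4AAAAoAAAAYAAAAGAAAAABAAEAAAAAAIAEAAATCwAAEwsAAAIAAAAAAAAA////AAAAAAAAAAAAAAAAAAAAAAAAAAAAAAAAAAAAAAAAAAAAAAAAAAAAAAAAAAAAAAAAAAAAAAAAAAAAAAAAAAAAAAAAAAAAAAAAAAAAAAAAAAAAAAAAAAAAAAAAAAAAAAAAAAAAAAAAAAAAAAAAAAAAAAAAAAAAAAAAAAAAAAAAAAAAAAAAAAAAAAAAAAAAAAAAAAAAAAAAAAAAAAAAAAAAAAAAAAAAAAAAAAAAAAAAAAAAAAAAAAAAAAAAAAAQAAAAAAAAAAAAAAA4AAAAAAAAAAAQAAA4EAAAAAAAAAAYAAA8fgGAAAAAAAAQAAAA/weAAAAAAAAQAAAA//+AAAAAAAAQAAAA//+AAAAAAAAYAAAAf//AAAAAAAAcAAAAf//AAAAAAAAcAAAAf//gAAAAAAAeAAAA///gAAAAAAAOAAAA/H//+AAAAAAOAAAB/D///gAAAAAOAgAB/v///wAAAAAPAwAD/////gAAAAAeBwAH/////gAAAAAADwAP/////AAAAAAAHwAP//h/wAAAAAAAH4AP//AfwAAAAAAAP4AP/8AD4AAAAACAP4AH/4AA4AAAAADAPwAD/gAAcIAAAADgPwAD+AAAO8AAAADwfwAD+AAAH8AAAAAA/wAD+AAAP4AAAAAA/8AD+AAA/4AAAAAB//AD+AAD/wAAAAAB//wD+AB//gAAAAAD//4D+AD//AAAAAAP//4D/AH/+AAAAAAP//8ADgH/8AgAAAAcAf8ABwf/4HwAAAAAAf8AA4//wPwAAAAAAf+AAP//w/4AAAAAAf/AAP////4MAAAAAP/MAP////8YAAAAAP/cAP////4YAADAAP/eAP////gYAADgAH/fAP///gAcAADgAD//gP///gAcAADAAB//wP///wAegAAAAAf/wH///wAfwAAAAAP/wH///4APwAAAAAH/wH///+APwAAAAAB/4D////wPwAAAAAA/8D//////gAAAAAA//D//////AAAAAAA+/j//////AAAAAAB4Pz//////AAAAAADgH///////gAAAAAGAD///////wAAAAAAAB///////4AAP/+AAA///////4AD//8AAAf//////8AD//8AAAf//////+AD//8AAAP///////AD//8AAAP///////gDn/8AAAH///////4Dn/8AAAD///////8D//+AAAB////////D///AAAAf///////j4P/4AAAH/////f/zwH/+AAAH/////v/5AH/DAAAf/////z/4AH8AAAB//////4fgAP4AAH///////8AAAPwAAD9///////AAf8AAAB4////wD/gD/4AAAHwf///wB/4D/wAAAfwf///wAf/D/wAAA/4f///wAP/y/wAAAf+f///gAH/8/wDwYP/////gAB/8f4H/wH/////gAAP8f/H/gD/////gAAD8f+H/gB/////gAAAcf8H/wA/4///wAAAA/4P/wAf4P//wAAAD/4f/gAf8D//wAAAD////gAP8B//wAAAD/+//AAH+A//wAAAA="/>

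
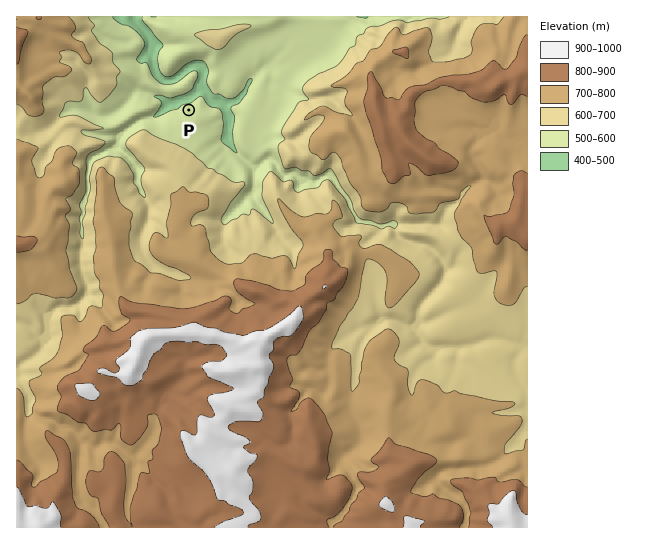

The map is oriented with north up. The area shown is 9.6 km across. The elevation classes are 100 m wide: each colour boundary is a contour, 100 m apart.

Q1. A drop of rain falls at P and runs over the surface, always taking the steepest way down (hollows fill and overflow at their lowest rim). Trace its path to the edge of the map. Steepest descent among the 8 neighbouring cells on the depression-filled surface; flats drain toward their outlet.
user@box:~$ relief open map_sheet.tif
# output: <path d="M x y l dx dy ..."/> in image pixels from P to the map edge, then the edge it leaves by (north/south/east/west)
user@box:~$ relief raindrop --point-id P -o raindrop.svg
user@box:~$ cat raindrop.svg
<path d="M189 110l0-11 8-8 1 0 0-1 4-4 0-16-4-4-4 0-1 1-3 0-13 11-6 3-6 0-3-2-5-5-3-5-1-12-3-3 0-11-1-1 0-3-7-12-7-6 0-3-1-1"/>
exit: north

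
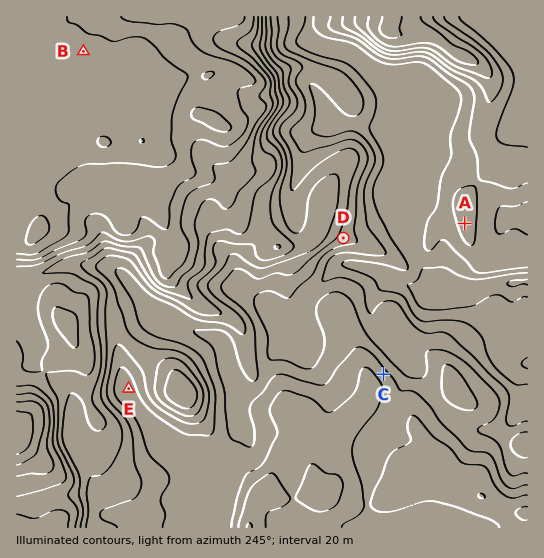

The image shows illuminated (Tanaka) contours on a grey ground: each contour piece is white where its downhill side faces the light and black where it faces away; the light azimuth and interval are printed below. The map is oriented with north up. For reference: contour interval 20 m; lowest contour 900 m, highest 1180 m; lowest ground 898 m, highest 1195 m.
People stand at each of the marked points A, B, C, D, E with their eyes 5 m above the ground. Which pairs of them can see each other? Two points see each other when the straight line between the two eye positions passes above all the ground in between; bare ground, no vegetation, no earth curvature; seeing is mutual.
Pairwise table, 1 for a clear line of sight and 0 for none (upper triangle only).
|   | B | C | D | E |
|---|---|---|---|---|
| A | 0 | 1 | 1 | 0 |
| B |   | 0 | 0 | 0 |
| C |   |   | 1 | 0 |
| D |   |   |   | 0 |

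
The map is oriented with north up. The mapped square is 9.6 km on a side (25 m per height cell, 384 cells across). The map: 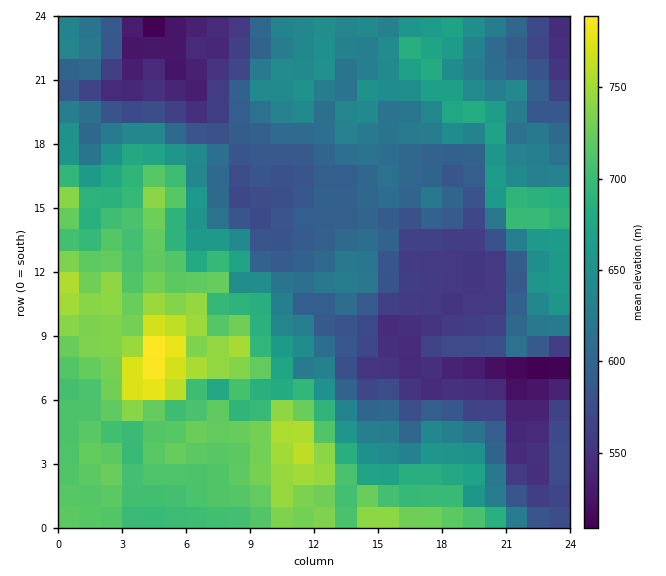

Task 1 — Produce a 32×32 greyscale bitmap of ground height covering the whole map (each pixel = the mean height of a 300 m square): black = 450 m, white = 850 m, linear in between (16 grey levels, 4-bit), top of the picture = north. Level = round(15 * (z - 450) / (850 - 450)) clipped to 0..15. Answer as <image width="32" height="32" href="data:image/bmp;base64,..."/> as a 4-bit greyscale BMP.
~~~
<image width="32" height="32" href="data:image/bmp;base64,Qk12AgAAAAAAAHYAAAAoAAAAIAAAACAAAAABAAQAAAAAAAACAAATCwAAEwsAABAAAAAAAAAAAAAAABEREQAiIiIAMzMzAERERABVVVUAZmZmAHd3dwCIiIgAmZmZAKqqqgC7u7sAzMzMAN3d3QDu7u4A////AKqqmZmZmqq7uqu7u6qpdlWqqpmaqqqruqqrqZqph2VFqqqqqqqqq7u7mpmZmHdURaqqqqqqqru7u5iImZmGREWqqpqqqqqrvLmXh3iIdURFqqmau6qqq8yph3Zod3VDRaqqqZmqq7u7qHZlZ3ZVM0Wqmru5mqiKuphlZVVURENEqqvMy5iKmKmGVVREREQyNKqrzcy7q7l3dUREMzMzIjKqq83cu7uZhnZEREVDMzMjq7u83Lq7mIdmRUNEVVVmVLu7vMy6q5d3VVQzREREZma7u7vLupqYZVVVRERERFd4y7uquruIl2VmZlRERERYeMq7qrqrl3ZmZ3ZUREREWIi6qqqqmahlVmZ2VERERFeIqqqqqZiIVVVWZmRERERXiKmaqqh3dlVVVWZVRURGiZipipuph1VFVVVWVVZlV5qZuombuodUVVVVVmZnZViZmaqJmqqGVFVVVVZmZlVoh3eIeJqZdlVVVWZWZlVVaHdnhniIiHdVVVVWZmZmZmh3ZoZnd3ZVRlZmZ3Zmd3d4ZnZ3ZVZVRFZmd2d3ZneJmHVVZVRERDNVd4dmeGZoiYh2VVVDNEM0Vnd4dniHiIh2dlRWVDMzNEVnd4dneJh3dmZEdmUzMzREV3eHZniZh2ZUQ3Z1MyMzRWZ3d3d4iId2ZUR2dTIjM0RXd3d3d4iId2VD"/>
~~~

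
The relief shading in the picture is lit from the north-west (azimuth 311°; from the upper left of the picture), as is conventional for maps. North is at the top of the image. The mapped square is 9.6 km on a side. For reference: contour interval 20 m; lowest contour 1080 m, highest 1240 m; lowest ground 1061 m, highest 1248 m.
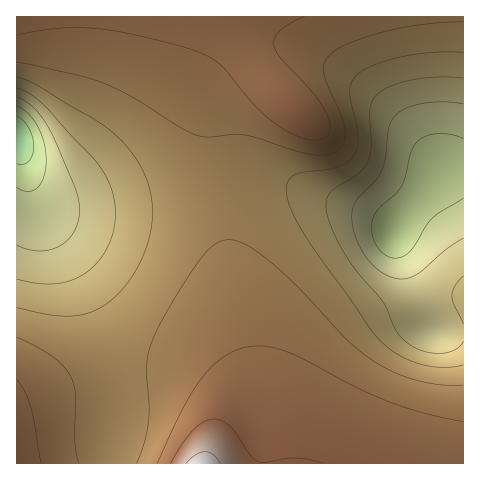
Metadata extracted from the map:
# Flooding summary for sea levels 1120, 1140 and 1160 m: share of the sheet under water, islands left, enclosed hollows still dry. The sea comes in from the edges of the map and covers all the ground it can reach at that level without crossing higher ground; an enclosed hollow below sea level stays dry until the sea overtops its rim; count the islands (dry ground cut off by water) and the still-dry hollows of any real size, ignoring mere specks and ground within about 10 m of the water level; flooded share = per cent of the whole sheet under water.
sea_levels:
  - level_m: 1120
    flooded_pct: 11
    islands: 0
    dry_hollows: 0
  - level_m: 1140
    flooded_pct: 20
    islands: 0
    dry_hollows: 0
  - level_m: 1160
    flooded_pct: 31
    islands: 0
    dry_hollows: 0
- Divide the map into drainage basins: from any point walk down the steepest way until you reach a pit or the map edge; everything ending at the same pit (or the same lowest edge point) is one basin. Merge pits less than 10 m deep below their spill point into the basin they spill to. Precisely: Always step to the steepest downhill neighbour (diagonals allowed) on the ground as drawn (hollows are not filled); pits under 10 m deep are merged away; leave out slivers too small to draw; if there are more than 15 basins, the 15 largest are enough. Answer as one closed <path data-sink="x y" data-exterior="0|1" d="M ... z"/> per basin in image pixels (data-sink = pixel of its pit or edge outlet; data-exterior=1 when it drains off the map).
<path data-sink="393 234" data-exterior="0" d="M463 16l-230 1 6 23 7 15 13 19 16 16-22-17-9-1-7 2-14 14-11 23-1 40 2 20 18 103 18 86 4 38-1 9-6 13-32 29-7 15 257-1z"/><path data-sink="17 138" data-exterior="1" d="M232 16l-216 1 1 447 189 0 8-15 23-19 12-16 4-16-1-23-21-101-14-80-6-43 0-33 3-15 6-12 14-14 10-5 6 0 13 6-11-14-11-18z"/>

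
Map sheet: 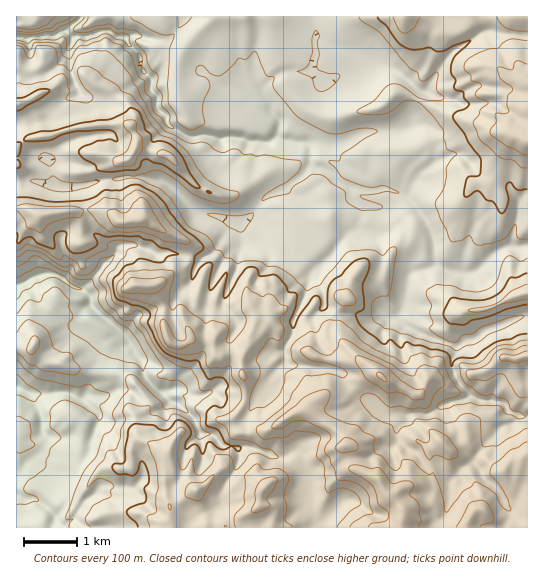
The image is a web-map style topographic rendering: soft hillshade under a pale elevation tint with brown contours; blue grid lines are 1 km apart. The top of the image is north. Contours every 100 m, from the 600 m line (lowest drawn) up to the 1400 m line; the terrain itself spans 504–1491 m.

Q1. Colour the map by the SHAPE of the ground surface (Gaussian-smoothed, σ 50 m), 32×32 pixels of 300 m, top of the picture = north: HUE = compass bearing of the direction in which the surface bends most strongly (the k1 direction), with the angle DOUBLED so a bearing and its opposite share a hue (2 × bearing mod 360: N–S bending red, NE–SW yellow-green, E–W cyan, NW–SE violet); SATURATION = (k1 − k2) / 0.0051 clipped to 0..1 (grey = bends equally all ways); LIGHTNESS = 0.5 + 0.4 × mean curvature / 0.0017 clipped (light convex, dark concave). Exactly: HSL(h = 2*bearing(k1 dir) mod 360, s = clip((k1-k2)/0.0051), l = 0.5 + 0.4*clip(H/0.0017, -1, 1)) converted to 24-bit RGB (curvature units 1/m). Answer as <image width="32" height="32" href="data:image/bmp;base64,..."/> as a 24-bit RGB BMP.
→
<image width="32" height="32" href="data:image/bmp;base64,Qk02DAAAAAAAADYAAAAoAAAAIAAAACAAAAABABgAAAAAAAAMAAATCwAAEwsAAAAAAAAAAAAAbXSVs7ifRyllQqR3zG16wF2rVU+bSH+mbNG/xZ18WWJ1aad1Zm+go162xVhiUIdDf7xcbl6YeF+DRYuKa6i9lKnN1yNuv0JFx7+UU3eFO2p3XFiq1H19a8xpQFeRnmWWf4hYgFdEX3inuFekNJI9ophtX1WfUqt+ZixQydqtpU2NfbVHQ2RcSmdVt0+D3tyOerh2T010dFmEsaZZK1YvNx8ZvmlneM6Qpr6Jg1GbZIefO1ptudSq0p2ZWSpZcJBpiXSje5OdcHt9RVuD5Z2cTmI5c3I4Km4wTVKTuMtcSnDI89b1SHeRTVKZSXmS8tnba6+0RVtyTEZt4H2MWDg7Q19NgeCCbLfVyH2ZVGubZYqTTHmAja9bhSxCp1pDY4x1Z4hegXV2fnF0UnZwg2HJx3/burfjTq2/PVpt1uCoINCDEUJI88rVEYahvZHMTcRp4aLDiUCYTj9giVhT0bLisNzuw+3UKSJLyLmDgUdvlVlYOG0/arpFfTamybLVf2KMhZxzZYJ6fHmLiJaEK11Zprx0nit/0TRHYbCk4+i3DlV7TBDIkeebuxiLYZ0qazQSbGMfhllSajmgt4vPjMFpbaU8UqE4Uytxs4tDpEBNmFZjjtO/Lmh1V7yksmqvwJnNmKmLUW+XgGtNioJZM4eFWrBpZ0J+58+3bs3R76vdIPdJADI+MwUA6nArFGO60JCGfKVNMlgzFjAVTJ8myOTBoprBpmK4PXSPnVvGU1bC1vDkkjmjuLOMP2dWS4ZoiqlpsbeiRS16sZGVhaajgcLCJiVhOIU7stuFe7BlHEh4+NvTQABIssjxpeq+N2yafoHh99T0dEe8fqrOl+baZ5ttnXdkblhVj1JwQoheZ8qptFt2o1ibtX+RpnufPqqMVo05pbCMVTGJrrzFpMzEiTRoNWGJqLTXybuGn89vDmMzOQEQfMrYY75awj9BmrtDOmNHQ35H6KXMuoqueoRVaX1OenRVb0hWg2g9hVUoXawPCioJLZQionLEwz0lVwgesHY4bzAhamcoTFYXYkgUTWQ5YXNHJlwhxO9qlhgVVBUTO4FDp5YmL0YTcU07zeJKU25rOltbkatys5OhxKnAgVihfz5SVioxhd2bpt7u6bDOXE68Ir3/MQkCZbstXpu7i7SebDFprpyAd42apNDKapTEhZrEbrXW4OVwvB7Kw3KoP2pVo0tSkJ5EOaTE1/XUUFiHTX+NYq+Jip9NnWw7ViEypkOd1fb2vuHrWyR337Otqt/HIwAz1OT3yZLTQmNafqJNM0LHdtu3nr/bk5zDZ2SIZHtedoVcXSQ+UhoinFQqobZOFnty7+bcIZnNyJ5IVIh/NjeDoSwnZOZbSmHRdnPB1PfwhcqkkUdXSCdyiMuW6LzIAHfLeDZn4Frb2tT3zbP2Y23U3eG5R3xzjGZZgFxuhoFrdldaSyFFjk+Q1fbisqXtSovYqdZ6JzNr4rq7TkuHII9OWtXXwmyDgU+Imtyic5VVakBTukJtU8+uh1wxTCQJVFYWKE8gMIdEprdNsK5eacDAv5eAhFR3cV1ndXyZe2WwWhEfMTmNgqHNyvi4YMp9QUa32bnDIyN/w5diq3CoptedDjFSSHeela6EqL59fXVVSndmi2o8ajImjjdru2eXumdIUII1HDwPKEQXY4Azv5ZollVslWxmaJx7NUeTXQ0zz65aDGUPIpQOhdgTudePYDczfHhDfTNtkcCDlHaa1YyYB1912rVPiy0lvnAmfsQvJiZHZYZLXnKCbk11bn6y4Nzv39H659H6oYQ0KToVS2jAsF6tt824XVbATQ5SbjeX9dbpkLzRjtKkKqhBOipgwoJqYU++MEKOts+jkmqmabB3dDvfVrfcch3H2unfxYawXT56aK12R0dzeZCjb72vd8GCaXBJbUJw9bT25dL5FkMGK1oTfjcEWgAAC3MvWp/prtrj2df0zLzs8sfxLWp42ZRtKICnE2SH59KuSafAw56rez5OK0g+Saqazn58umRkWnCaoK16QGJ4dZyFfJ5rdVtDaFxLS2FNYaNKbqdjq8R6OhU4ys9uFNiSy+WKAjEaUaM8u7JObHlIx1I2x1mDFJNKNlTaLpDco9F4jDFVi0s5jWRweY9jLF1KgZt36tffSku3vHmAVFdwapFbg0A+fYJXi51gRXRoesV+SYNO5zeBYarGTej/177k0c/oNp/VBS4GY10JKhQJd3YXYeY7ltzuN5+MbEZLbG1Je11XioR4g358kYOMYJWOOptUeYxLkzxuxougjHGecJmQf0+ZnYV6nmhxlIBTNG0kZ1Qs41DXpeSTIiA9SZEzpzcj0yN0wI3IR5i0h97T0Pv5i8/ejj5rllKBfWNyd3B9e4OBhH57hIeAgHl6nZSBWHdpeHhccnVcaIVYp36AelSRiFlnppaBW3CFpYGaebyZfknLYYrG2df03dL5osH1XC/aq8ncrMfs27DqwOrXaItnXDJOVTouYkcocHQ9VHxYd4CCf4d+gZKSeX+TqJqTeXCScnmNc3+JcneDiaB5bzVnjJeDpp2JXW+BdIl5yL2cHmiXc9CtgY1EZGcwlGo3QzqcrdW0aDqd2urXyqTEl1KHMwgfnkU3we31orXpXZ+jTXtpbpZ0h3Vne2pplZh3fWp8hW55d4GHb4Z3fFZpcIagfIietZCfhWqYdY6KwMKVJSl9jZckcWNAdFdHd2g0MkYWNk4GHCsIprcIPSAOLQYOUNlVyPnxk0h9g1BdtnunknGcYX1kYoh2fYqViJV2hVlqjY5sh3FmhIJoZIF3an1taG9rjYR0r4q2oHyOiURWq1uHneS8YWqbYmqTt024yj+JzGfR8ZLqN+Y6WB9DXsKzz/zlZ0Jnd1xzcIJ3dY2Cm4OhkomrhX+kVIGIk154f3eVh310hneJkIKFgXN7X4VwWnuHjbigezpmqW5jiVNZlnZX0JM/S00pPWs1VGPCyM/onMfaM0if/M/aS5T71vXxmFe8o2e+YIC2rpu6anWoaWqfkHiHlHl7eFqSjXJocHmTmYWefH6bi4qnmIitk4KaV2SDeWQ1eUtOhn1Wn2Vnrot8xmPa29T3x6P3Er7QSnUWaWcjTigtv/WXMLmhnH06MwQAVV4IZD0Tc4Iaj3Aoe6JBfXU4inpVdWdVh31aYHpKVnFHcn5TcHhUb3lenHeJhlF8flxvbWeVpqbKprjLlLPGWYsxVHU4TWU8PLppgHDjiHfikafh8OzbQ3KMMwAjyenKhYu8fYalgoSehIqShJiHb0h+kWtxfo6nk5a9uY7FqWCwkZJRUIpIUWtZbFRNZnGdjq7JhZrIeXCuj7N8f01P3rnwmatIQXFJZY12fWFVZ2pERa5IyNyHIQIx232inryTfnF8dnp8fYOBgoV7gF12f3GEhqqZdpmSaXl3bpOReXa0yp3b1qrOUHGbe7rLP7OkZksng1gqdaYplWo/jqqnToc64Zbq56ToLCKGuJhakMrEZ7tzy6JsHAAzqdWVlZt8jXuNg3OBeX90g355blt+kKWhgJeEeXF0cnlwcH1rZnRlWHxw0L+srj21bEgtfUuYuWm/N8J5yH1Obp1XhJhgYcCBpKw5N9U2Ygi21OjXi2ttoJdvZhiMcAdIjL9tm5h1dGhujX56d4J8bm9+kXSLbpRihH9mgXF/gYF8eH53cn10X4FjdE00gkY9ubN3I0xgtXurkI7DlrG/haC8doijMIX/9dbihNfCCShr0ZyirIKgpMu6MgAzsN+dZYyUro+FaXJ3iYyAgXWFaIiGdo6BipGEgIKJc3aBh4CAg3x4fnlwcVhhcUVZoq9vZZFwQqBBJo1Xk5KvhqaajVGId6uEMyEAJj0An3oAMwsAITMA+M0VMwUAnjEAy8o6UIlbqoCXm3qOdYJyfmt5kZlzZ4iBhIt7e399dXN9hG90hXdyeWdnZEddl2Z/qsqbYXmSroyxUbbEFFoag4VLi4ZDd2Y13Nny4NvwRo7iAKaW/7bjBFW7nrrlgLjWlbW5iaKVS3Bvrmh4o4Ggd3Gbhq+RaHOUgpOEeH+Ebmt/gXuJlnaammOyg26/kK3FwtW3YXOfbJiblXWKu4W8QDmXuX6qf4a1"/>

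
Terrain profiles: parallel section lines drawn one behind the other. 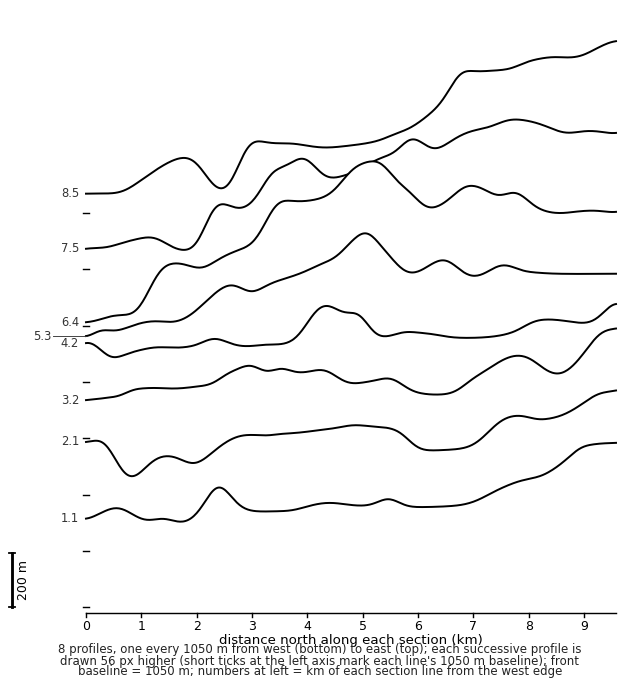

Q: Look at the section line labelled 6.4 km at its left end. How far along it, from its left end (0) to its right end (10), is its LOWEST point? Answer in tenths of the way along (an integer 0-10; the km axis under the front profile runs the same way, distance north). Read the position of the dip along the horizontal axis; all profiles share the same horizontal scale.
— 0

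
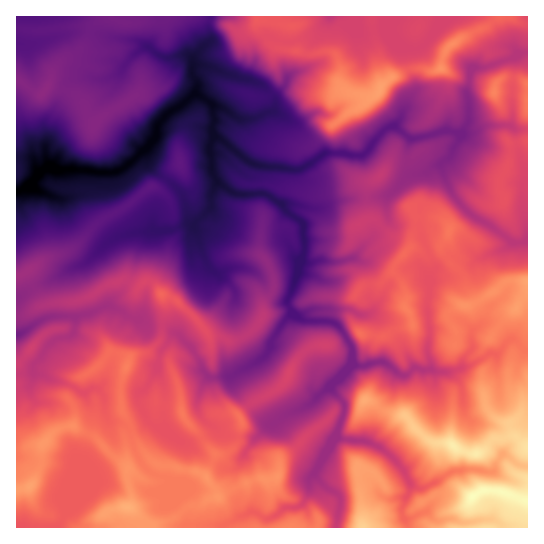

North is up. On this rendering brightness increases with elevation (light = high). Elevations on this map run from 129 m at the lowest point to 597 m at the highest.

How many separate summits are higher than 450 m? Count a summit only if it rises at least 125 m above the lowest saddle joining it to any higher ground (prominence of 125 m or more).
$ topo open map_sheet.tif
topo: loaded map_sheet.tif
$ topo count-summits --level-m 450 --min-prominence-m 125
3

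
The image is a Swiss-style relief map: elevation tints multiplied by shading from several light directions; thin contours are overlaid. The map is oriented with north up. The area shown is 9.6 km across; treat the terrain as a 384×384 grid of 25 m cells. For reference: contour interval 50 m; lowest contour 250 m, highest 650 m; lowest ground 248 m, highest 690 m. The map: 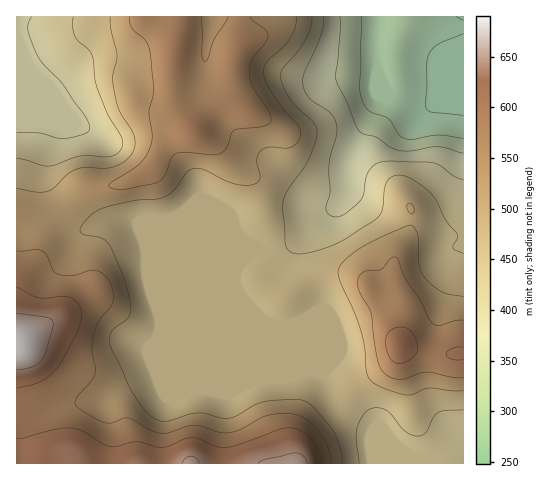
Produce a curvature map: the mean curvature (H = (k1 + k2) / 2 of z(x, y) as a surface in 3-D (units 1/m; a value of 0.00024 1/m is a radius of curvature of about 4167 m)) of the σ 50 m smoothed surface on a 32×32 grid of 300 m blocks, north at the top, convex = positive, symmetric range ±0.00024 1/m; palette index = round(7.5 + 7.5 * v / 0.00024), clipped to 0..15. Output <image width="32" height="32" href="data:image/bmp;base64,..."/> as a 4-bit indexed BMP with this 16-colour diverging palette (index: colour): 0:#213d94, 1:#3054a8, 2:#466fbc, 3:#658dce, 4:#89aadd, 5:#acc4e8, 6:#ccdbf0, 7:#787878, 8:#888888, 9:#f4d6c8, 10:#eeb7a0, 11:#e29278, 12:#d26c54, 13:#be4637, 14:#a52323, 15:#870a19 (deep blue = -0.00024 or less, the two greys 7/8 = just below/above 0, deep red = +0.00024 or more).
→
<image width="32" height="32" href="data:image/bmp;base64,Qk12AgAAAAAAAHYAAAAoAAAAIAAAACAAAAABAAQAAAAAAAACAAATCwAAEwsAABAAAAAAAAAAlD0hAKhUMAC8b0YAzo1lAN2qiQDoxKwA8NvMAHh4eACIiIgAyNb0AKC37gB4kuIAVGzSADdGvgAjI6UAGQqHAFh4qor9nf2s7bv/lTZ3dnd83utnumv7Z6qc/XUndXiIVXvIN8cn2kR5ruhVRUenVmQjUymyAXgye7qkJnMoxTRnZEM5kgEjAEh3ljhzJpRFRWeIeINndncxE3dql3lSaJlmi7lzd4iHd3ZFSHj/da3/pmmWRXd4d3eHd3In/7v/zJd2IjZ3eHd3d3dyB/+3rcyqpxJmd3d3d3d3cDv/o1yr78h7pXd3d3ZlV1B7aKQ5ZZ+p3XJ3d3dmvJQSy1rXRoMna/sjeHd3eYqmN/x9pVenNGznFnd3d4l3mpr5jVJZm4V6ljZ3d3dnd3qqyr5hNkmVWJlHd3d3dndVZ5vfpDZGdDaXN3d3d2ioVkR2ebhomIh0MQNHd3Z7xlUyZUe5WLqZhlMTYldSWpM2UzN/+ld2et7/3OcROJulWIU0z8dohlz/7/75Ap3LqHdkae+Xhqc2uRPO1hW6ZWmXUlq7vcdmQkMAPJatyVI6t2NKcV3oRlQyAGt6/4ZVr/qoW4AEZGd3UkrKetpFz//KulelEjJ3dlN+55lnm/+1JatAWFVmd3VVnbSaRXm6YyN5MGp2d3dWVst0vGR8pBJDWWJ7dnd2Z1SYVc1jfaEEZGtyilV3ZoqEZ1W/cX/6mXVaYppVd2eJlmqXnqJs3/23WWKbdWd5mKl7+muySGac+1lyjMqZ"/>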